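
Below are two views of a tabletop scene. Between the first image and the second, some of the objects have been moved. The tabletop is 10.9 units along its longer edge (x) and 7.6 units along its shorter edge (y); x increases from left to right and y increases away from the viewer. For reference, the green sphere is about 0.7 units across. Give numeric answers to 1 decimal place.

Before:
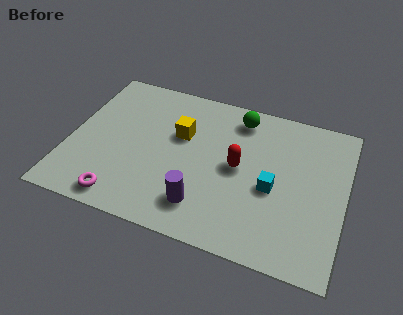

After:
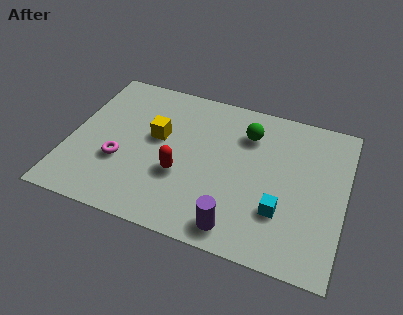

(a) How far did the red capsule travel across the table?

2.5

The red capsule was near (6.7, 3.9) before and (4.5, 2.8) after, so it travelled √(2.2² + 1.1²) ≈ 2.5 units.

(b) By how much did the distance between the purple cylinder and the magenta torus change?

+1.9

The distance was about 3.2 in the first image and 5.1 in the second, so they moved 1.9 units further apart.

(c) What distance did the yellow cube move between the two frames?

1.0

From (4.3, 4.8) to (3.4, 4.4), the yellow cube covered √(0.9² + 0.4²) ≈ 1.0 units.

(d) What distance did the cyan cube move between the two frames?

1.1

From (8.1, 3.3) to (8.5, 2.3), the cyan cube covered √(0.4² + 1.0²) ≈ 1.1 units.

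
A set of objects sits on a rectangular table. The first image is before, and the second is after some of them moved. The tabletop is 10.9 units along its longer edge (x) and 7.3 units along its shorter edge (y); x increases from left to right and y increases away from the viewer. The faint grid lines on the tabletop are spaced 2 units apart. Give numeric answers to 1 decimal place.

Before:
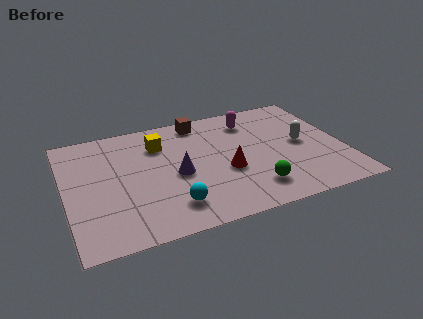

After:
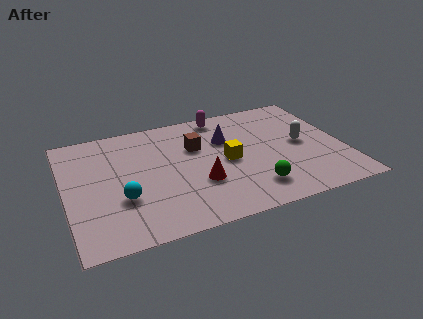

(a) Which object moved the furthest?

the yellow cube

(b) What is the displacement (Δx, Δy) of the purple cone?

(2.1, 1.6)

The purple cone started near (4.3, 3.3) and ended near (6.4, 4.9).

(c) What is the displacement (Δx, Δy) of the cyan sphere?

(-1.8, 1.0)

The cyan sphere was at about (3.9, 1.5) and moved to about (2.1, 2.5).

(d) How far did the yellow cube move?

3.1

From (3.8, 5.4) to (6.3, 3.5), the yellow cube covered √(2.5² + 1.9²) ≈ 3.1 units.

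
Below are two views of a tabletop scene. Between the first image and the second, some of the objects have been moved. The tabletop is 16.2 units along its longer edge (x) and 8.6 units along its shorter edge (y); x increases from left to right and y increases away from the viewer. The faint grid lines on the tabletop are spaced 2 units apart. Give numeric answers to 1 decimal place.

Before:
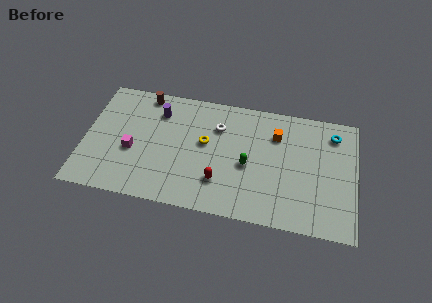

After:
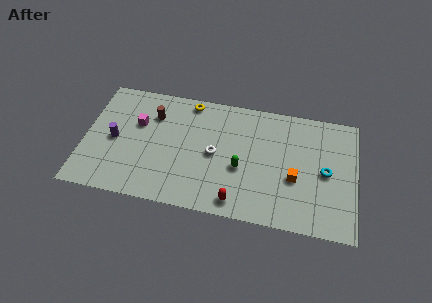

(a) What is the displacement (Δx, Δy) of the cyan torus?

(-0.4, -2.8)

The cyan torus was at about (14.8, 7.0) and moved to about (14.4, 4.2).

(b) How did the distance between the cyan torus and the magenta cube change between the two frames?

-1.0

Before: roughly 12.4 units apart; after: 11.4. That's 1.0 units closer together.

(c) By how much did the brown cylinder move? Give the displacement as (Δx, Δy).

(0.6, -1.4)

The brown cylinder started near (3.4, 7.7) and ended near (4.0, 6.3).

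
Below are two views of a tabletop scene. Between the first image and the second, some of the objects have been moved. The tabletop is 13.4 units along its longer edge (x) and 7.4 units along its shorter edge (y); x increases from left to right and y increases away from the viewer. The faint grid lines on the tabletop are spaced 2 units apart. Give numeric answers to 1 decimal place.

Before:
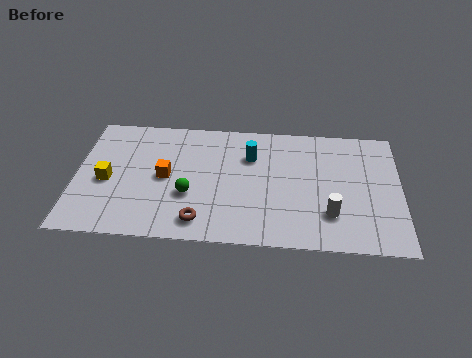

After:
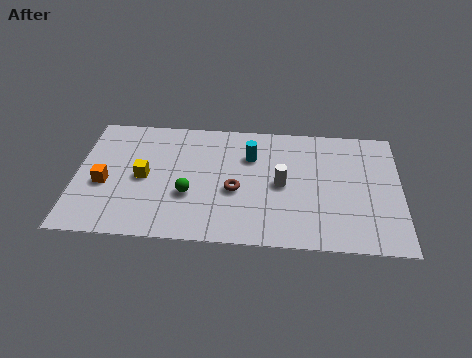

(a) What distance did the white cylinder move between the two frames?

2.6

The white cylinder was near (10.5, 2.0) before and (8.5, 3.6) after, so it travelled √(2.0² + 1.6²) ≈ 2.6 units.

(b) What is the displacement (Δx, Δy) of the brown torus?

(1.4, 1.9)

The brown torus started near (5.2, 1.2) and ended near (6.6, 3.1).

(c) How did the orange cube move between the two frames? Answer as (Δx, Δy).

(-2.5, -0.6)

The orange cube was at about (3.7, 3.7) and moved to about (1.2, 3.1).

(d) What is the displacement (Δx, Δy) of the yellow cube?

(1.5, 0.3)

The yellow cube was at about (1.3, 3.3) and moved to about (2.8, 3.6).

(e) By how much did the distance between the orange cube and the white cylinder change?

+0.3

They were about 7.0 units apart before and 7.3 after — 0.3 units further apart.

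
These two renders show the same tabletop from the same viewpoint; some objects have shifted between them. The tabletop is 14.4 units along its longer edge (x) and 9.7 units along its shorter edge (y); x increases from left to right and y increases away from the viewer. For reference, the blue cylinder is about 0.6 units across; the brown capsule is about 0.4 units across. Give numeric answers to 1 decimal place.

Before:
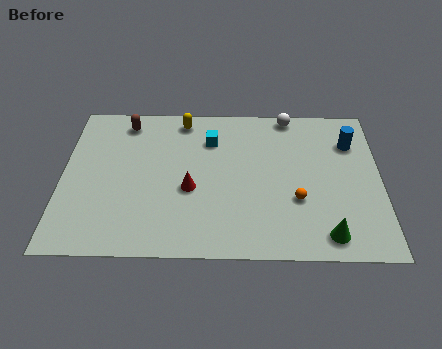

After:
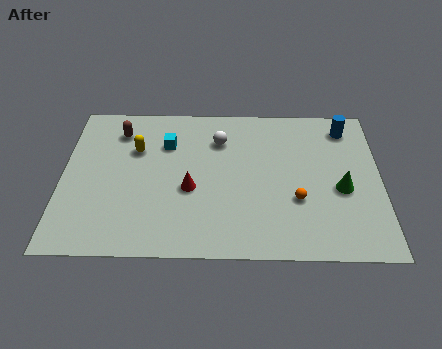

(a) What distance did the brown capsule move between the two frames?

0.7

The brown capsule was near (2.8, 8.3) before and (2.5, 7.7) after, so it travelled √(0.3² + 0.6²) ≈ 0.7 units.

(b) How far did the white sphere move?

3.6

The white sphere moved from about (10.3, 8.9) to (7.1, 7.2), a distance of √(3.2² + 1.7²) ≈ 3.6.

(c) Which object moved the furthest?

the white sphere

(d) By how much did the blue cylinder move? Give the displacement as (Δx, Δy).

(-0.2, 1.0)

The blue cylinder was at about (13.1, 7.1) and moved to about (12.9, 8.1).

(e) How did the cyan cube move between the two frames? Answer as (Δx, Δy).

(-2.0, -0.3)

The cyan cube started near (6.7, 7.2) and ended near (4.7, 6.9).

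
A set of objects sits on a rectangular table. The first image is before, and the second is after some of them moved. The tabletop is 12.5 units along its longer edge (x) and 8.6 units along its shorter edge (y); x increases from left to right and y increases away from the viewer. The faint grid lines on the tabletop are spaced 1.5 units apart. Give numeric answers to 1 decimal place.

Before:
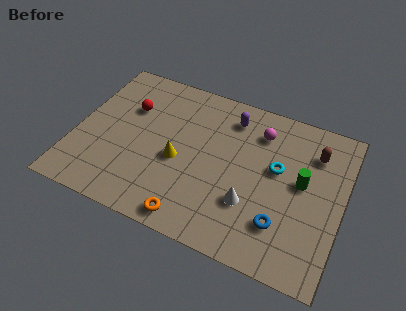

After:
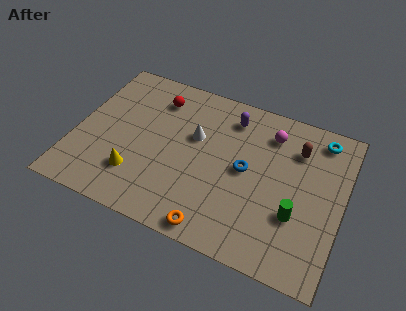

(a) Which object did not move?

the purple capsule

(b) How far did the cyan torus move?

3.0

From (9.4, 5.0) to (11.2, 7.4), the cyan torus covered √(1.8² + 2.4²) ≈ 3.0 units.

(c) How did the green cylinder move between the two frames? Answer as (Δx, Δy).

(-0.1, -1.8)

The green cylinder was at about (10.6, 4.7) and moved to about (10.5, 2.9).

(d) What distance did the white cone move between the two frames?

3.9

The white cone moved from about (8.4, 2.7) to (5.5, 5.3), a distance of √(2.9² + 2.6²) ≈ 3.9.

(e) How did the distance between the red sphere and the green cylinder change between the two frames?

-0.4

The distance was about 8.4 in the first image and 8.0 in the second, so they moved 0.4 units closer together.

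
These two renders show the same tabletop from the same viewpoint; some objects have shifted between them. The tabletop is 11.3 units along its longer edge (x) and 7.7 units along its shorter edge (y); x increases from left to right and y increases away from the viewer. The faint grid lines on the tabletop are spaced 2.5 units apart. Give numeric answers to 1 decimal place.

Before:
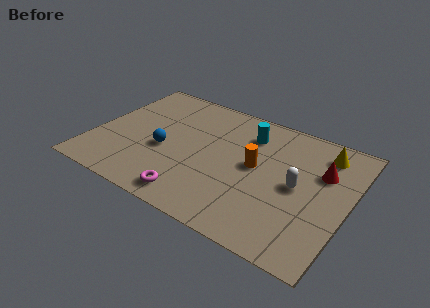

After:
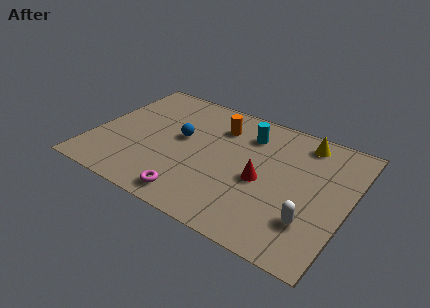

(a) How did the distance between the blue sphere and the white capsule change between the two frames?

+0.6

They were about 5.9 units apart before and 6.5 after — 0.6 units further apart.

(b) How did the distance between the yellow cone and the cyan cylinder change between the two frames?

-0.8

Before: roughly 3.3 units apart; after: 2.5. That's 0.8 units closer together.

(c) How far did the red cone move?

2.9

The red cone was near (10.0, 5.1) before and (7.6, 3.4) after, so it travelled √(2.4² + 1.7²) ≈ 2.9 units.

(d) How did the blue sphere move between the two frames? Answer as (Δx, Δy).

(0.6, 1.1)

From the two frames, the blue sphere sits at roughly (3.2, 3.2) before and (3.8, 4.3) after.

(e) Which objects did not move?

the cyan cylinder and the magenta torus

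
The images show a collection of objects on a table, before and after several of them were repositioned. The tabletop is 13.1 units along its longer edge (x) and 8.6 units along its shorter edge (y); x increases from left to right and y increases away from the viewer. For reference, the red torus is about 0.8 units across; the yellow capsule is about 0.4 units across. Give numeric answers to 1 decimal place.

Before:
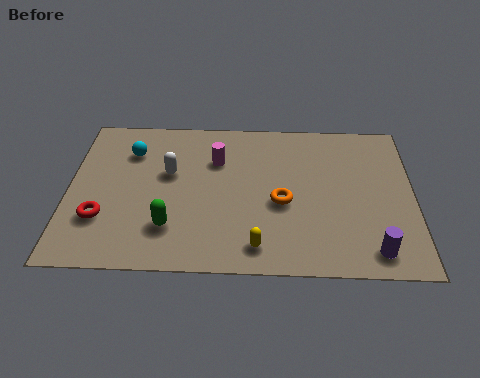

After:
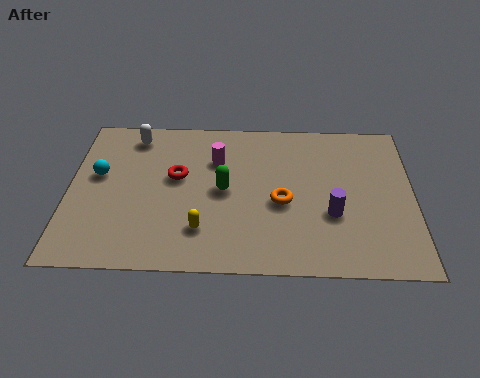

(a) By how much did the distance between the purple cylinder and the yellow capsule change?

+0.7

Before: roughly 4.3 units apart; after: 5.0. That's 0.7 units further apart.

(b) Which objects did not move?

the magenta cylinder and the orange torus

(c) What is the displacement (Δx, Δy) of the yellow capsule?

(-2.1, 0.8)

The yellow capsule started near (7.2, 1.3) and ended near (5.1, 2.1).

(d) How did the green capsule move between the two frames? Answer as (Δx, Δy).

(2.0, 2.1)

The green capsule started near (3.9, 2.2) and ended near (5.9, 4.3).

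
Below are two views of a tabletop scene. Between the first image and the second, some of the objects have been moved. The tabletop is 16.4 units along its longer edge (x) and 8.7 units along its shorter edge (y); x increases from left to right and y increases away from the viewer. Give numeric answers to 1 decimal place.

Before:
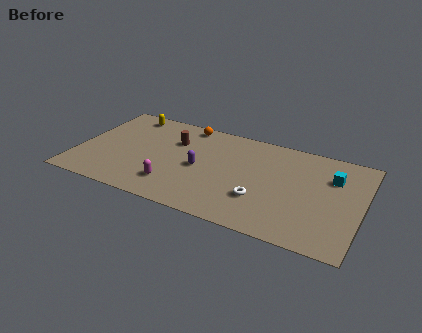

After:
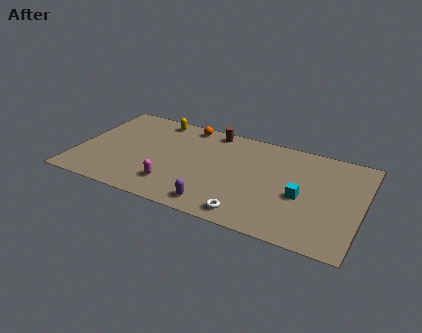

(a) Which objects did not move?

the magenta capsule and the orange sphere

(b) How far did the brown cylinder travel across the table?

2.7

The brown cylinder moved from about (5.4, 6.0) to (7.4, 7.8), a distance of √(2.0² + 1.8²) ≈ 2.7.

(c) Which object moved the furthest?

the purple capsule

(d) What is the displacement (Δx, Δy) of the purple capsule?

(1.3, -2.9)

From the two frames, the purple capsule sits at roughly (7.1, 4.1) before and (8.4, 1.2) after.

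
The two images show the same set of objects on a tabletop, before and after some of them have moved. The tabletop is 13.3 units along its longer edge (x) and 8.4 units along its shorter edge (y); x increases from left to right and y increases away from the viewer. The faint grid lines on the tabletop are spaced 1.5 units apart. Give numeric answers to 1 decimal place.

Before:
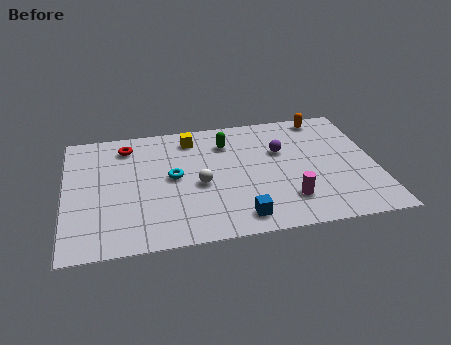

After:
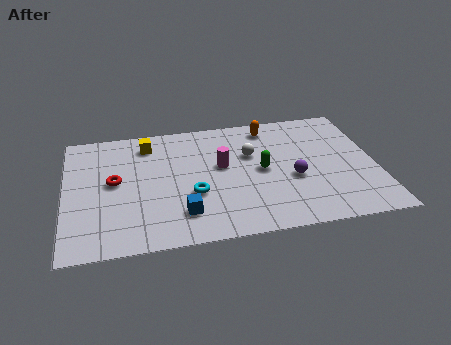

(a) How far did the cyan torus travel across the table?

1.5

The cyan torus moved from about (4.6, 4.4) to (5.4, 3.1), a distance of √(0.8² + 1.3²) ≈ 1.5.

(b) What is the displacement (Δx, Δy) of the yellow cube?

(-1.9, -0.1)

From the two frames, the yellow cube sits at roughly (5.5, 7.0) before and (3.6, 6.9) after.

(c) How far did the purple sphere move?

2.0

From (9.3, 5.4) to (9.7, 3.4), the purple sphere covered √(0.4² + 2.0²) ≈ 2.0 units.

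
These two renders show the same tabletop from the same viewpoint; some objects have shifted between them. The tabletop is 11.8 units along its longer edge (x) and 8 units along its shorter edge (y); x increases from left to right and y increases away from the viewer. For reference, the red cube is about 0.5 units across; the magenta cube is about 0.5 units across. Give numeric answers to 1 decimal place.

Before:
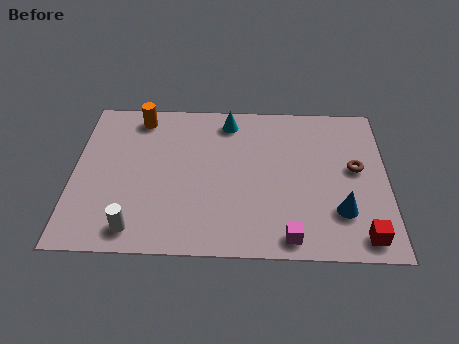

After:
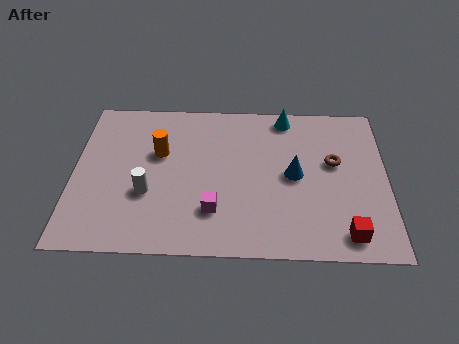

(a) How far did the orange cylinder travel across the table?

2.1

The orange cylinder was near (2.4, 6.9) before and (3.2, 5.0) after, so it travelled √(0.8² + 1.9²) ≈ 2.1 units.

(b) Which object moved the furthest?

the magenta cube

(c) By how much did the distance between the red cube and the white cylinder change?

-0.8

They were about 8.4 units apart before and 7.6 after — 0.8 units closer together.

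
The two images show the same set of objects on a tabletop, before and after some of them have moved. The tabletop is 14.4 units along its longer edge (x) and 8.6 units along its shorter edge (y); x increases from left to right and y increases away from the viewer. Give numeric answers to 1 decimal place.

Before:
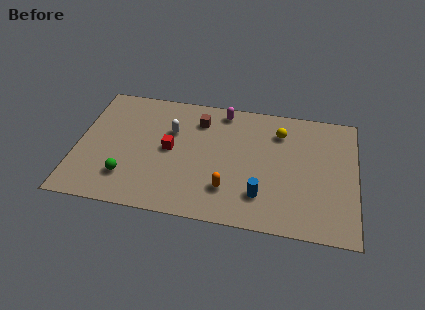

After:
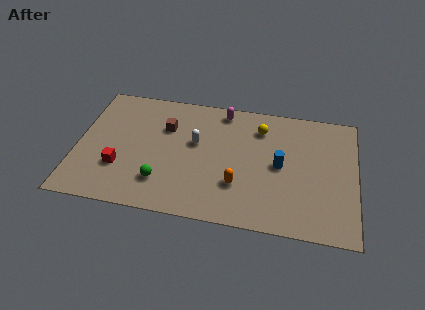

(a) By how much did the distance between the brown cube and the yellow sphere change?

+0.8

The distance was about 4.2 in the first image and 5.0 in the second, so they moved 0.8 units further apart.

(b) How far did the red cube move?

3.0

The red cube moved from about (4.8, 4.4) to (2.3, 2.7), a distance of √(2.5² + 1.7²) ≈ 3.0.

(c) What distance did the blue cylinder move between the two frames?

2.4

The blue cylinder was near (9.6, 2.1) before and (10.5, 4.3) after, so it travelled √(0.9² + 2.2²) ≈ 2.4 units.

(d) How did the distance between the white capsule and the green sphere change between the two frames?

-0.8

Before: roughly 4.2 units apart; after: 3.4. That's 0.8 units closer together.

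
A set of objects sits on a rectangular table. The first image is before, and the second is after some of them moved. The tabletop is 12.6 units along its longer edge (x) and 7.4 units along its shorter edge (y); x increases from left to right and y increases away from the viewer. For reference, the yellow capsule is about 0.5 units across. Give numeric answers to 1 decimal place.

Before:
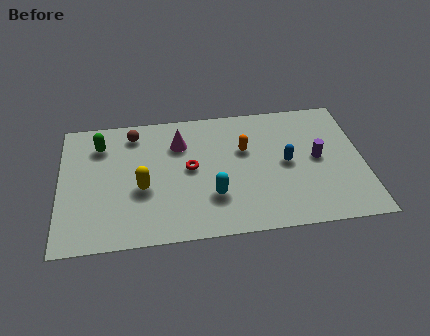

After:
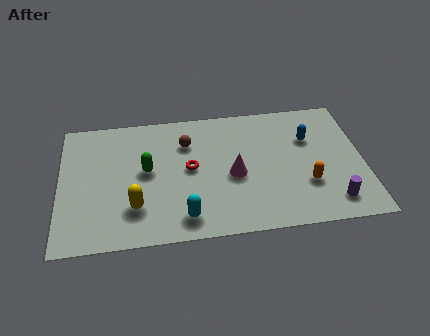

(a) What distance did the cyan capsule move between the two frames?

1.6

The cyan capsule moved from about (6.3, 2.2) to (5.1, 1.2), a distance of √(1.2² + 1.0²) ≈ 1.6.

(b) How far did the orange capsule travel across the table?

3.4

The orange capsule was near (7.7, 4.7) before and (10.2, 2.4) after, so it travelled √(2.5² + 2.3²) ≈ 3.4 units.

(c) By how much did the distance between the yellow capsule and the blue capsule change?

+1.9

Before: roughly 6.0 units apart; after: 7.9. That's 1.9 units further apart.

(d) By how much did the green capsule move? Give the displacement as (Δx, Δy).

(1.9, -1.7)

The green capsule started near (1.7, 5.7) and ended near (3.6, 4.0).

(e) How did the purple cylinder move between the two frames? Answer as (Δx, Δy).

(0.5, -2.5)

The purple cylinder was at about (10.7, 3.8) and moved to about (11.2, 1.3).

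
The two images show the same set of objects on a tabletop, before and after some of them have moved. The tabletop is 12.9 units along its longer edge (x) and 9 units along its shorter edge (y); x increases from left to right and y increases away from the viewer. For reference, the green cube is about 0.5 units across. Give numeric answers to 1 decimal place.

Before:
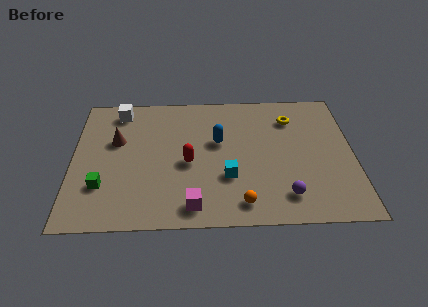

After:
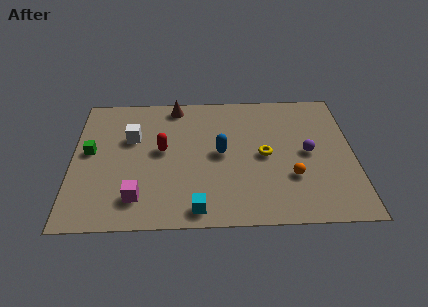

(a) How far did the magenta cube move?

2.6

The magenta cube moved from about (5.5, 1.2) to (3.0, 1.8), a distance of √(2.5² + 0.6²) ≈ 2.6.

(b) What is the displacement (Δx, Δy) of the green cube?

(-0.6, 2.3)

The green cube started near (1.4, 2.6) and ended near (0.8, 4.9).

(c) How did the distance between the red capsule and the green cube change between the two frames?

-0.8

The distance was about 4.1 in the first image and 3.3 in the second, so they moved 0.8 units closer together.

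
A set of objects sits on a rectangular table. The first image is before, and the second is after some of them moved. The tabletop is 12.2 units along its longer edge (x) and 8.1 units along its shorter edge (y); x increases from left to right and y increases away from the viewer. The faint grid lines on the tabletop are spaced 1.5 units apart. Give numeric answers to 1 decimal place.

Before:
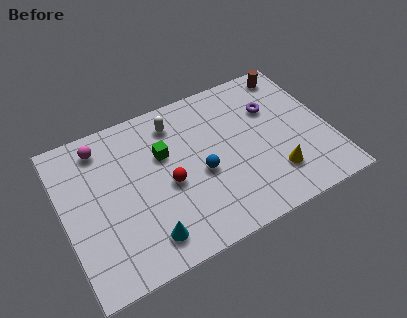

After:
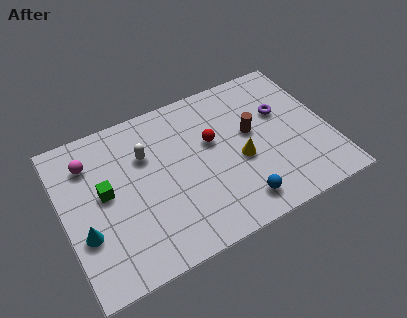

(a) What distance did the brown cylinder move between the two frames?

3.4

The brown cylinder moved from about (11.0, 7.1) to (8.7, 4.6), a distance of √(2.3² + 2.5²) ≈ 3.4.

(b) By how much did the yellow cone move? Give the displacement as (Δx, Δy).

(-1.4, 1.4)

The yellow cone was at about (9.4, 2.0) and moved to about (8.0, 3.4).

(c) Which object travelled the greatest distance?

the brown cylinder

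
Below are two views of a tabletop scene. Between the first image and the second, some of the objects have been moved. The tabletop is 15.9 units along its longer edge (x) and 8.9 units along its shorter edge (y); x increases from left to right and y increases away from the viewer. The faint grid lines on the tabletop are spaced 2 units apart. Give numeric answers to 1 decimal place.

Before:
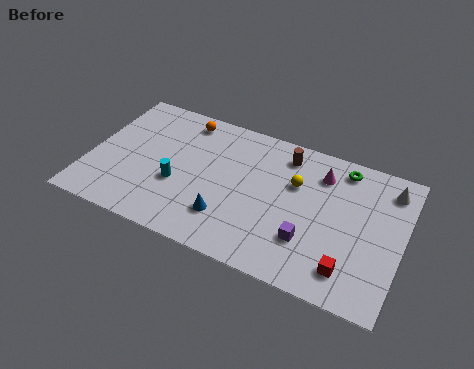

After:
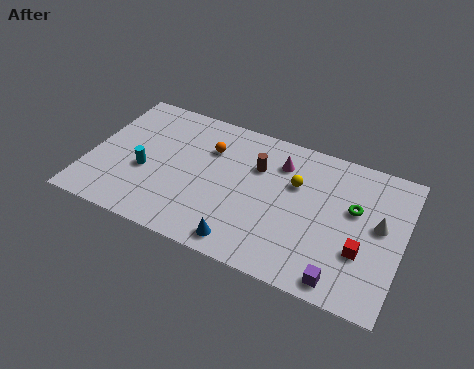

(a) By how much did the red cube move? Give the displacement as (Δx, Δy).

(0.5, 1.3)

The red cube started near (13.5, 1.7) and ended near (14.0, 3.0).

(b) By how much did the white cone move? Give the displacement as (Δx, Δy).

(-0.3, -2.4)

The white cone was at about (15.0, 7.3) and moved to about (14.7, 4.9).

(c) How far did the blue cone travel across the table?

1.6

The blue cone moved from about (7.3, 2.3) to (8.3, 1.1), a distance of √(1.0² + 1.2²) ≈ 1.6.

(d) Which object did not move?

the yellow sphere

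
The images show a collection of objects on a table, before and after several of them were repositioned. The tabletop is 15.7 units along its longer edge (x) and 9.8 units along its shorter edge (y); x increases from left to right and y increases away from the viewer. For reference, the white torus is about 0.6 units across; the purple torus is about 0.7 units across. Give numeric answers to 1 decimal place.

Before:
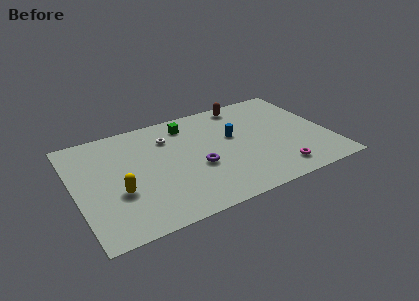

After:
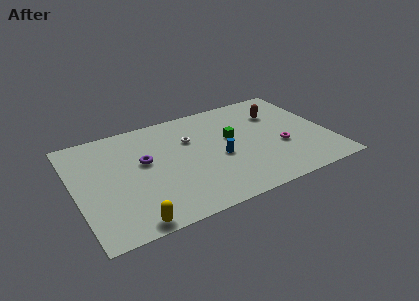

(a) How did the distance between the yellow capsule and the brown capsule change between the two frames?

+1.9

Before: roughly 9.9 units apart; after: 11.8. That's 1.9 units further apart.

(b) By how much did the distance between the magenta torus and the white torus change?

-2.3

Before: roughly 8.3 units apart; after: 6.0. That's 2.3 units closer together.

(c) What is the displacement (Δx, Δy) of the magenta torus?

(0.5, 2.1)

The magenta torus was at about (12.1, 1.6) and moved to about (12.6, 3.7).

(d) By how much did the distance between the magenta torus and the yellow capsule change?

+0.3

The distance was about 9.8 in the first image and 10.1 in the second, so they moved 0.3 units further apart.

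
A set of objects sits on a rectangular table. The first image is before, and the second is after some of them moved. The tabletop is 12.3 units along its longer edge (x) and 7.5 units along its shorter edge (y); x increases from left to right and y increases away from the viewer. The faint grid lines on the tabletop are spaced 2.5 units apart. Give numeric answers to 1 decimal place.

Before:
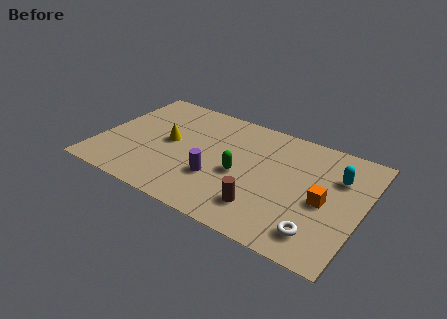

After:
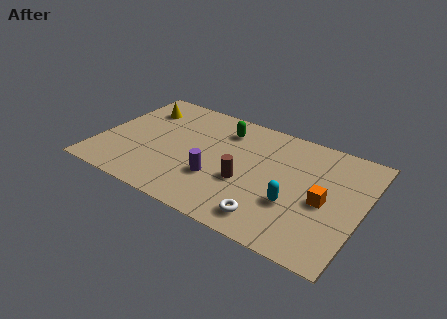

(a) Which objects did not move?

the purple cylinder and the orange cube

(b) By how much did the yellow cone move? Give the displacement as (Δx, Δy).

(-1.7, 1.8)

The yellow cone was at about (3.2, 3.9) and moved to about (1.5, 5.7).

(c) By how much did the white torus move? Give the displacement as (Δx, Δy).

(-2.2, -0.2)

From the two frames, the white torus sits at roughly (10.6, 1.4) before and (8.4, 1.2) after.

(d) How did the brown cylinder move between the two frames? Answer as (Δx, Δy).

(-1.0, 1.2)

From the two frames, the brown cylinder sits at roughly (8.0, 1.7) before and (7.0, 2.9) after.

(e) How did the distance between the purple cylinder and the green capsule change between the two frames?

+2.1

Before: roughly 1.3 units apart; after: 3.4. That's 2.1 units further apart.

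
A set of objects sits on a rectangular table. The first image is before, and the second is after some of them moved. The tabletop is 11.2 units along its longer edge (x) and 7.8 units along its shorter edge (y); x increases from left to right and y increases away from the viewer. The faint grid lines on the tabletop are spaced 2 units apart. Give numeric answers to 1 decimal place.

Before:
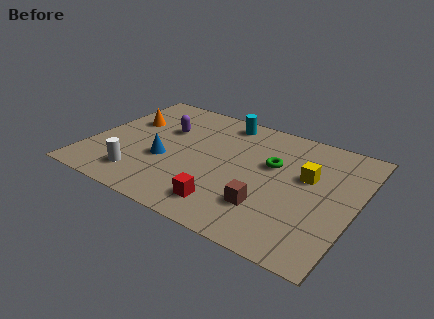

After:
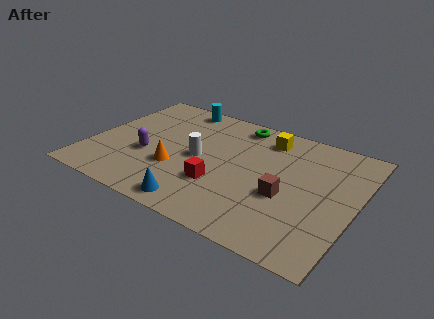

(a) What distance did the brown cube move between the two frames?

1.2

From (7.8, 2.1) to (8.4, 3.1), the brown cube covered √(0.6² + 1.0²) ≈ 1.2 units.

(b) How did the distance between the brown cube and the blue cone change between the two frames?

-0.6

Before: roughly 4.6 units apart; after: 4.0. That's 0.6 units closer together.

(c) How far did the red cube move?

1.2

The red cube moved from about (6.2, 1.4) to (5.7, 2.5), a distance of √(0.5² + 1.1²) ≈ 1.2.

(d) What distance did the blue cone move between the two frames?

2.8

From (3.3, 3.0) to (5.1, 0.9), the blue cone covered √(1.8² + 2.1²) ≈ 2.8 units.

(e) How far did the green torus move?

2.7

The green torus was near (7.6, 4.8) before and (5.8, 6.8) after, so it travelled √(1.8² + 2.0²) ≈ 2.7 units.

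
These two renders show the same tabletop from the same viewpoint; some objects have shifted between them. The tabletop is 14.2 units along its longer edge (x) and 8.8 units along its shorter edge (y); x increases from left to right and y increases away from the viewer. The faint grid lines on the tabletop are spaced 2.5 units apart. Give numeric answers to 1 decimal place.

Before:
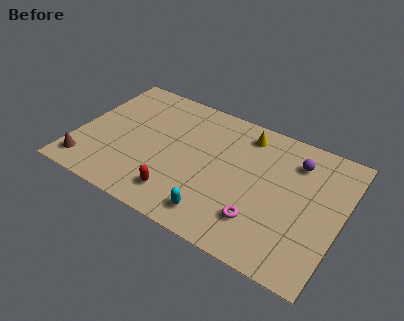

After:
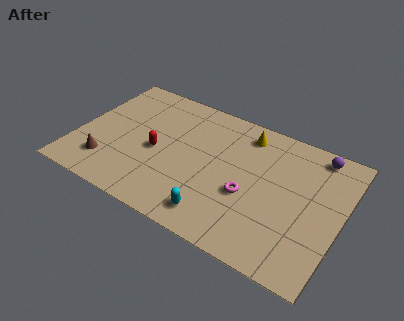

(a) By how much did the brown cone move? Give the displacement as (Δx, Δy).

(1.0, 0.6)

From the two frames, the brown cone sits at roughly (0.9, 1.4) before and (1.9, 2.0) after.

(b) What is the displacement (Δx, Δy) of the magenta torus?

(-0.8, 1.3)

From the two frames, the magenta torus sits at roughly (10.2, 2.2) before and (9.4, 3.5) after.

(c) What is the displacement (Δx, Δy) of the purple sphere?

(1.0, 1.0)

The purple sphere was at about (11.5, 6.8) and moved to about (12.5, 7.8).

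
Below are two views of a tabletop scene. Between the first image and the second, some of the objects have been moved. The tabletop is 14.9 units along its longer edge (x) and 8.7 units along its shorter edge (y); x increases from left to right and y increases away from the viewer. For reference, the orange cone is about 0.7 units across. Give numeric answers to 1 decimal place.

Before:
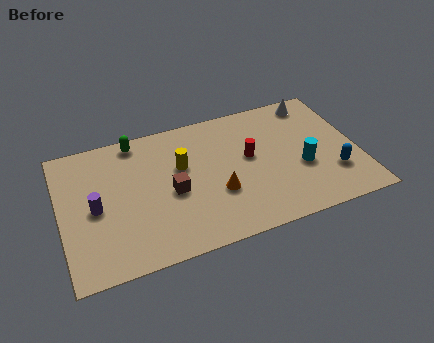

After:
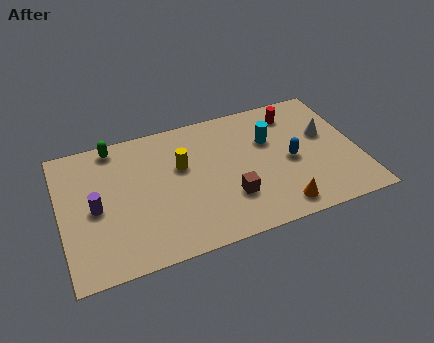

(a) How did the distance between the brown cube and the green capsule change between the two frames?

+3.3

The distance was about 4.2 in the first image and 7.5 in the second, so they moved 3.3 units further apart.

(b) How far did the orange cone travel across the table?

3.5

From (7.7, 3.1) to (10.6, 1.2), the orange cone covered √(2.9² + 1.9²) ≈ 3.5 units.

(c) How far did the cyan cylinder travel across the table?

2.7

The cyan cylinder moved from about (12.0, 3.4) to (10.6, 5.7), a distance of √(1.4² + 2.3²) ≈ 2.7.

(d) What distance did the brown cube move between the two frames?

3.1

The brown cube moved from about (5.5, 3.9) to (8.3, 2.6), a distance of √(2.8² + 1.3²) ≈ 3.1.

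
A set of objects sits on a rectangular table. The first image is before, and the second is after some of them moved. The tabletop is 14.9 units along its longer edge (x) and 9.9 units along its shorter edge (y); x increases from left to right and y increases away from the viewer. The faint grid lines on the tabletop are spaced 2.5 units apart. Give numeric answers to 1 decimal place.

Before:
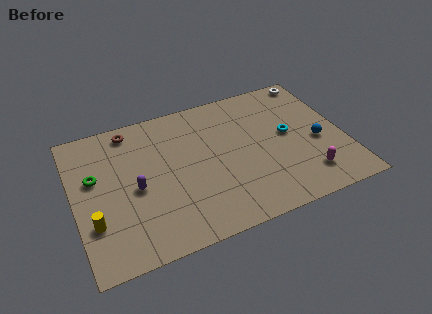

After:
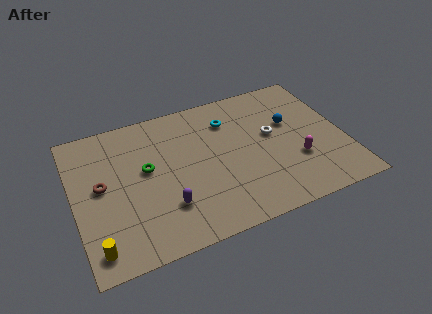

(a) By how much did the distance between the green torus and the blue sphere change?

-4.2

The distance was about 12.3 in the first image and 8.1 in the second, so they moved 4.2 units closer together.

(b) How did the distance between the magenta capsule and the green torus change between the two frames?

-3.6

They were about 12.0 units apart before and 8.4 after — 3.6 units closer together.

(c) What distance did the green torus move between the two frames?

2.8

The green torus moved from about (1.2, 6.0) to (4.0, 5.6), a distance of √(2.8² + 0.4²) ≈ 2.8.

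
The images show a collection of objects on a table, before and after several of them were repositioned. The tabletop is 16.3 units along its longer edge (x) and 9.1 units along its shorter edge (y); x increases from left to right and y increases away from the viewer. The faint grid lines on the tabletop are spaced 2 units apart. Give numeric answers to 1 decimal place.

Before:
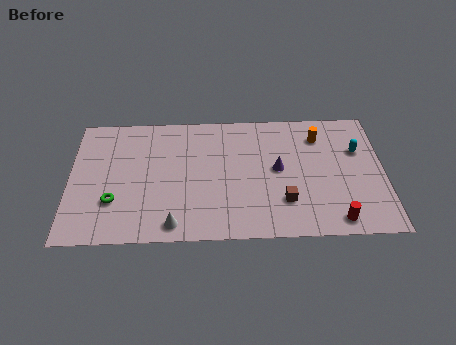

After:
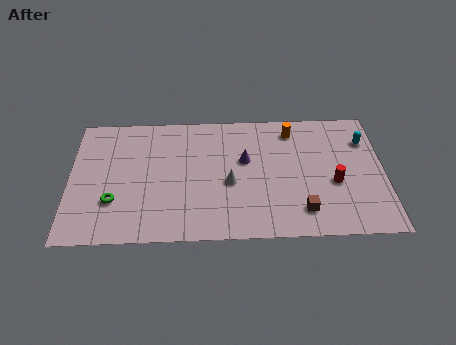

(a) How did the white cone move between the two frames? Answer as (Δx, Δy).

(2.9, 2.8)

From the two frames, the white cone sits at roughly (5.4, 1.1) before and (8.3, 3.9) after.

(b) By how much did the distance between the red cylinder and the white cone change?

-2.9

The distance was about 8.3 in the first image and 5.4 in the second, so they moved 2.9 units closer together.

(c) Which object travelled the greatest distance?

the white cone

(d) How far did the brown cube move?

1.1

The brown cube moved from about (11.1, 2.5) to (12.0, 1.8), a distance of √(0.9² + 0.7²) ≈ 1.1.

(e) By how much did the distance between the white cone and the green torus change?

+2.6

They were about 3.5 units apart before and 6.1 after — 2.6 units further apart.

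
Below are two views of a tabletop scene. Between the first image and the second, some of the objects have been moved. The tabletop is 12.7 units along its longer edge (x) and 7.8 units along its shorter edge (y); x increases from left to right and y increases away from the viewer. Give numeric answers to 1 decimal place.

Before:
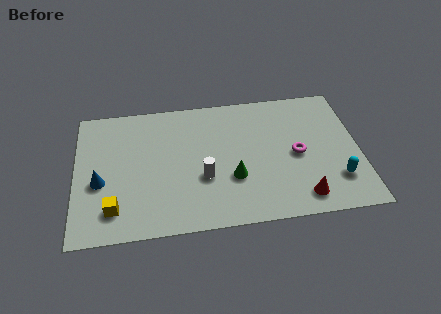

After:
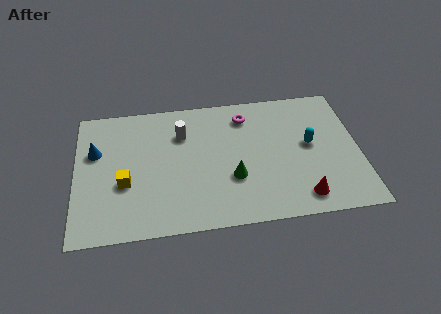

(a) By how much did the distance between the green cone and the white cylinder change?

+2.3

The distance was about 1.3 in the first image and 3.6 in the second, so they moved 2.3 units further apart.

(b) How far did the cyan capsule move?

2.5

The cyan capsule was near (11.6, 2.0) before and (10.5, 4.2) after, so it travelled √(1.1² + 2.2²) ≈ 2.5 units.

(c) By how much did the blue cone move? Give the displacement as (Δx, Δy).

(-0.2, 1.8)

The blue cone started near (1.1, 3.2) and ended near (0.9, 5.0).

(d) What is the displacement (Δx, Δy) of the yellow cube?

(0.5, 1.4)

From the two frames, the yellow cube sits at roughly (1.7, 1.6) before and (2.2, 3.0) after.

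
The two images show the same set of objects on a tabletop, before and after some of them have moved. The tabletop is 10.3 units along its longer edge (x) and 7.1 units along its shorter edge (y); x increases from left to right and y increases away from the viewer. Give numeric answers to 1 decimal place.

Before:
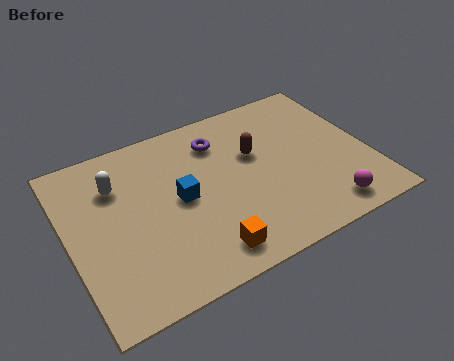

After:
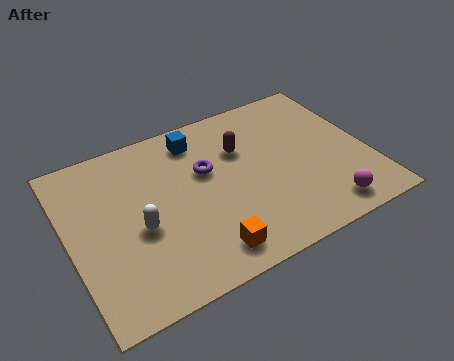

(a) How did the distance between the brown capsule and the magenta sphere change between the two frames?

+0.5

The distance was about 3.9 in the first image and 4.4 in the second, so they moved 0.5 units further apart.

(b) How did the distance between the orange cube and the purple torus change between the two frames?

-1.2

Before: roughly 4.5 units apart; after: 3.3. That's 1.2 units closer together.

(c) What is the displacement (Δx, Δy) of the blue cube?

(0.9, 2.3)

From the two frames, the blue cube sits at roughly (3.8, 3.6) before and (4.7, 5.9) after.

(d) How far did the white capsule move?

2.2

From (1.8, 5.1) to (2.3, 3.0), the white capsule covered √(0.5² + 2.1²) ≈ 2.2 units.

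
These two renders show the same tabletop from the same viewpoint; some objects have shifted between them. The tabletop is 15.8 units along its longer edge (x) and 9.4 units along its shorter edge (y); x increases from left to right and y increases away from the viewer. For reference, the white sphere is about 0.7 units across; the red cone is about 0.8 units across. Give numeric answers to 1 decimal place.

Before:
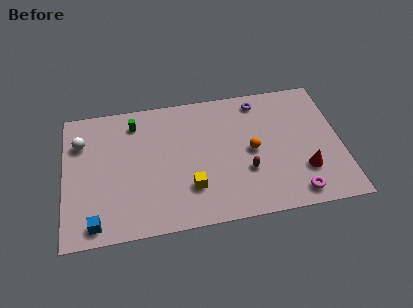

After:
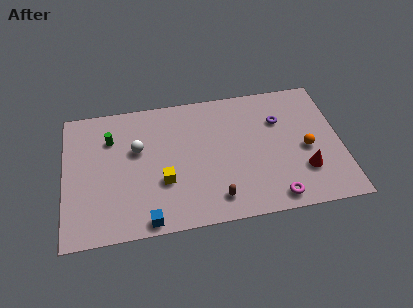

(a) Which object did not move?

the red cone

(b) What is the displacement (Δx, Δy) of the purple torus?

(1.1, -1.6)

The purple torus started near (11.3, 8.1) and ended near (12.4, 6.5).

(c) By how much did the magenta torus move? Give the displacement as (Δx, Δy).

(-1.2, -0.1)

The magenta torus was at about (13.0, 1.2) and moved to about (11.8, 1.1).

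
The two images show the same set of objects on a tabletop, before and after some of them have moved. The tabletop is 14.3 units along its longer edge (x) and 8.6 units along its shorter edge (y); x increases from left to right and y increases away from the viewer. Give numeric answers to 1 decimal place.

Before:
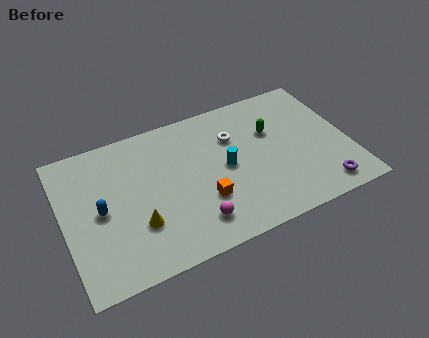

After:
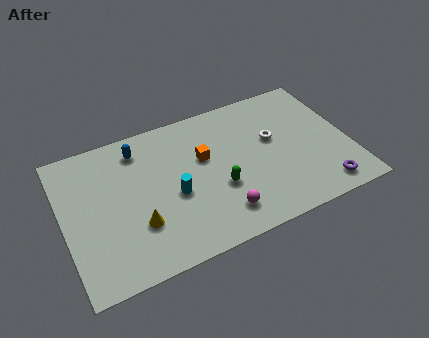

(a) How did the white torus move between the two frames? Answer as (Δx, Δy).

(1.9, -0.9)

The white torus started near (8.7, 6.0) and ended near (10.6, 5.1).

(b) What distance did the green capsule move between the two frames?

3.8

The green capsule was near (10.6, 5.6) before and (7.6, 3.2) after, so it travelled √(3.0² + 2.4²) ≈ 3.8 units.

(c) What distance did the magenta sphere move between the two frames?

1.3

From (6.2, 1.7) to (7.5, 1.7), the magenta sphere covered √(1.3² + 0.0²) ≈ 1.3 units.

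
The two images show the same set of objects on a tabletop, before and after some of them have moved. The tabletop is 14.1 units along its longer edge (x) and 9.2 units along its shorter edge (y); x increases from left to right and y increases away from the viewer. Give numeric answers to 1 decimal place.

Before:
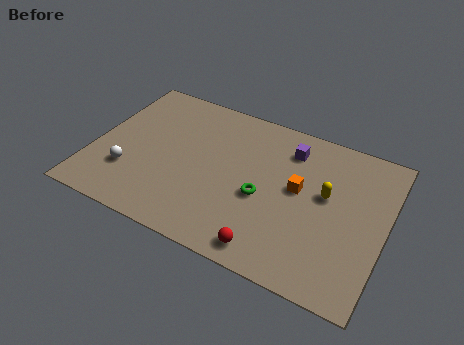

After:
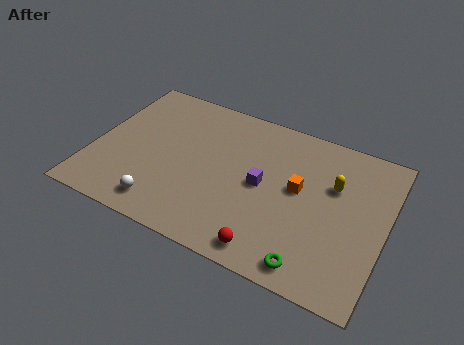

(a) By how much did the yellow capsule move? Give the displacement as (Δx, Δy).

(0.3, 0.7)

From the two frames, the yellow capsule sits at roughly (11.2, 5.3) before and (11.5, 6.0) after.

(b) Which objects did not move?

the red sphere and the orange cube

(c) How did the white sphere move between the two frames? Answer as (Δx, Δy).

(1.9, -1.3)

The white sphere was at about (1.9, 2.7) and moved to about (3.8, 1.4).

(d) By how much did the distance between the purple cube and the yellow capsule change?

+0.8

They were about 2.8 units apart before and 3.6 after — 0.8 units further apart.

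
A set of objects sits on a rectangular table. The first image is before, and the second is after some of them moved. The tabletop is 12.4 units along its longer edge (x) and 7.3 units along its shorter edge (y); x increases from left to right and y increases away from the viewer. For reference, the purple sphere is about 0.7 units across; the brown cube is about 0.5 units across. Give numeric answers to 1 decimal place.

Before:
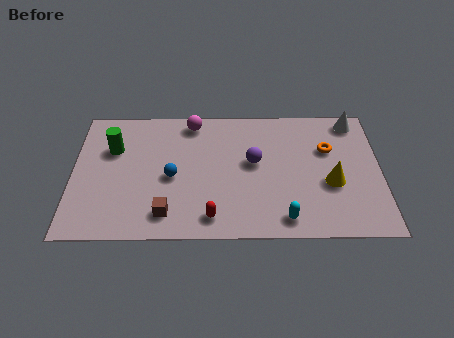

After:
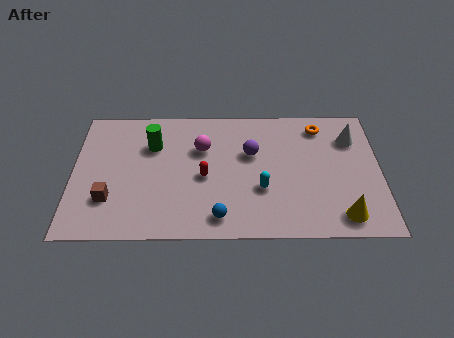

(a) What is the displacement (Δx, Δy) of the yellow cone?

(0.4, -1.8)

The yellow cone started near (10.4, 2.9) and ended near (10.8, 1.1).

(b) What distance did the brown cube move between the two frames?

2.4

The brown cube was near (3.8, 1.3) before and (1.5, 2.1) after, so it travelled √(2.3² + 0.8²) ≈ 2.4 units.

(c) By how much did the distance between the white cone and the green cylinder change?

-1.8

They were about 9.9 units apart before and 8.1 after — 1.8 units closer together.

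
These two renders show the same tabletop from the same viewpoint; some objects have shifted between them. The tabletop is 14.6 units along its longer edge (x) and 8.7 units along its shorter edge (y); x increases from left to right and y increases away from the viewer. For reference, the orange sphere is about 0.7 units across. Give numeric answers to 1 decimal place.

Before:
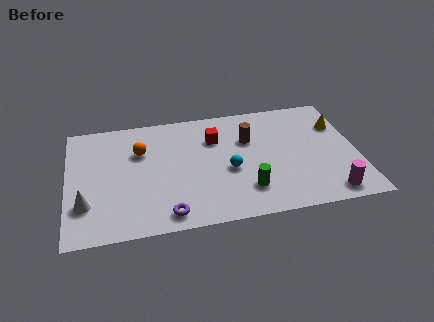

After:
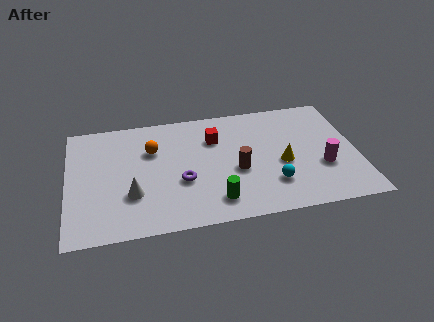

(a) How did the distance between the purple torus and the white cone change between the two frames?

-1.7

Before: roughly 4.2 units apart; after: 2.5. That's 1.7 units closer together.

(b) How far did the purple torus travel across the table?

2.3

The purple torus moved from about (4.9, 1.1) to (5.7, 3.3), a distance of √(0.8² + 2.2²) ≈ 2.3.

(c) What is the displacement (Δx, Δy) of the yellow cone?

(-3.0, -2.4)

The yellow cone started near (13.8, 6.1) and ended near (10.8, 3.7).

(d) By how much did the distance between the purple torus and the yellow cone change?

-5.1

The distance was about 10.2 in the first image and 5.1 in the second, so they moved 5.1 units closer together.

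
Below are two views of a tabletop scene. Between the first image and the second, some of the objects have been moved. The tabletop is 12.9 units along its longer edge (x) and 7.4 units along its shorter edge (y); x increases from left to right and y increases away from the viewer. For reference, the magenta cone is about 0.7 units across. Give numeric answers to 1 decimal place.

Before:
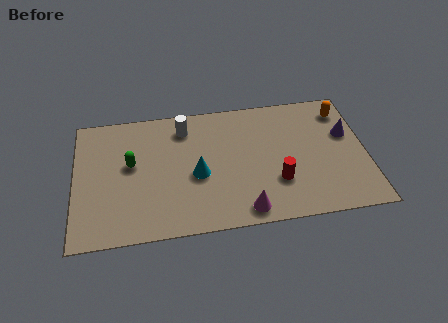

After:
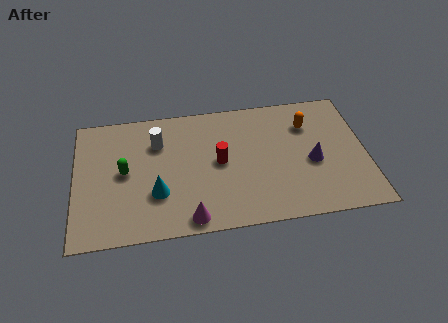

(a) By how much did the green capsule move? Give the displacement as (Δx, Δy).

(-0.3, -0.4)

The green capsule was at about (2.5, 4.2) and moved to about (2.2, 3.8).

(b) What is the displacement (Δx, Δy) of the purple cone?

(-1.6, -1.4)

The purple cone was at about (12.1, 4.6) and moved to about (10.5, 3.2).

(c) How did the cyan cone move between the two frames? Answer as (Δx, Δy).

(-1.8, -0.8)

The cyan cone was at about (5.4, 3.2) and moved to about (3.6, 2.4).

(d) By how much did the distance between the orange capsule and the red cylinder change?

-0.5

Before: roughly 4.8 units apart; after: 4.3. That's 0.5 units closer together.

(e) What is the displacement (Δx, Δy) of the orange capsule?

(-1.6, -0.6)

The orange capsule was at about (12.0, 6.0) and moved to about (10.4, 5.4).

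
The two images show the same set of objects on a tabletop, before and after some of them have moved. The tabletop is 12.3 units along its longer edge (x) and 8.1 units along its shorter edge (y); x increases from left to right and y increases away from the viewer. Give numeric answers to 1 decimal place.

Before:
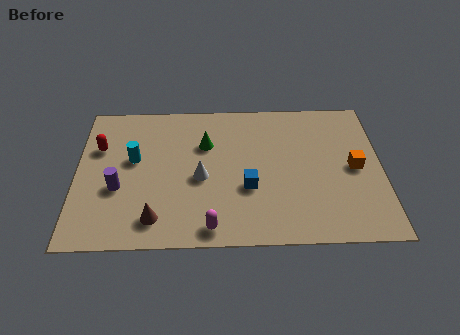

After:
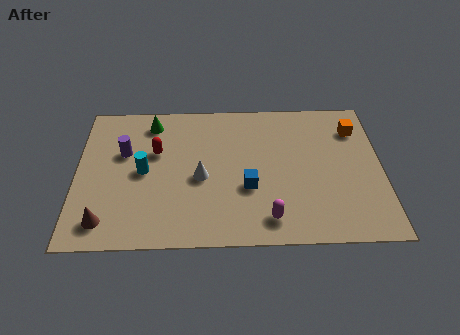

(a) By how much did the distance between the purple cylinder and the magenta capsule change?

+2.6

Before: roughly 4.3 units apart; after: 6.9. That's 2.6 units further apart.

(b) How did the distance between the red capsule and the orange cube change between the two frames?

-2.2

They were about 10.4 units apart before and 8.2 after — 2.2 units closer together.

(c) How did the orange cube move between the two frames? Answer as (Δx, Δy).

(0.1, 2.2)

The orange cube started near (11.2, 4.0) and ended near (11.3, 6.2).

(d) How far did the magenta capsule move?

2.3

The magenta capsule was near (5.4, 0.9) before and (7.7, 1.3) after, so it travelled √(2.3² + 0.4²) ≈ 2.3 units.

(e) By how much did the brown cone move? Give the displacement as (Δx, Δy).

(-2.0, -0.1)

The brown cone was at about (3.2, 1.4) and moved to about (1.2, 1.3).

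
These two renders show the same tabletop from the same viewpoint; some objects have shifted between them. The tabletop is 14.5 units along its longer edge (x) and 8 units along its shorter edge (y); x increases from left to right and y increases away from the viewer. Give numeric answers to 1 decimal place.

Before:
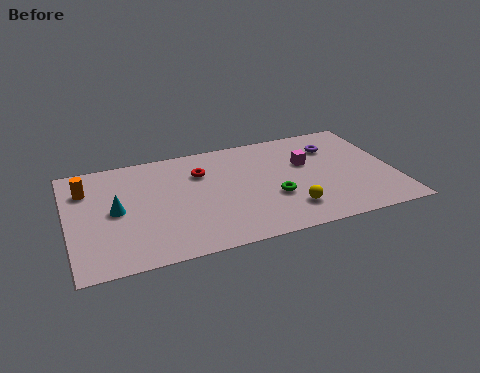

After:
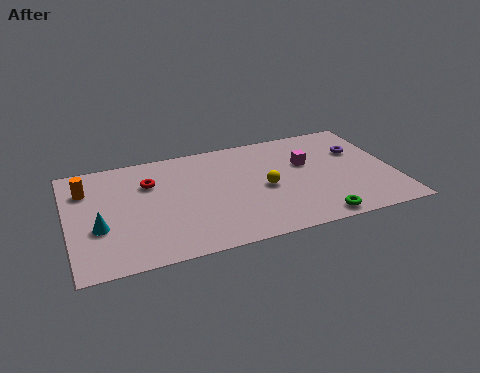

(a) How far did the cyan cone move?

1.3

From (2.1, 4.0) to (1.3, 3.0), the cyan cone covered √(0.8² + 1.0²) ≈ 1.3 units.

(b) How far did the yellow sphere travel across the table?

2.1

The yellow sphere moved from about (9.6, 1.8) to (8.7, 3.7), a distance of √(0.9² + 1.9²) ≈ 2.1.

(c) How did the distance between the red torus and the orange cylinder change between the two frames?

-2.3

Before: roughly 5.1 units apart; after: 2.8. That's 2.3 units closer together.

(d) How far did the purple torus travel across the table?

1.3

The purple torus was near (12.0, 5.9) before and (13.1, 5.3) after, so it travelled √(1.1² + 0.6²) ≈ 1.3 units.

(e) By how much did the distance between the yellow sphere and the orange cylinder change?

-1.5

They were about 9.6 units apart before and 8.1 after — 1.5 units closer together.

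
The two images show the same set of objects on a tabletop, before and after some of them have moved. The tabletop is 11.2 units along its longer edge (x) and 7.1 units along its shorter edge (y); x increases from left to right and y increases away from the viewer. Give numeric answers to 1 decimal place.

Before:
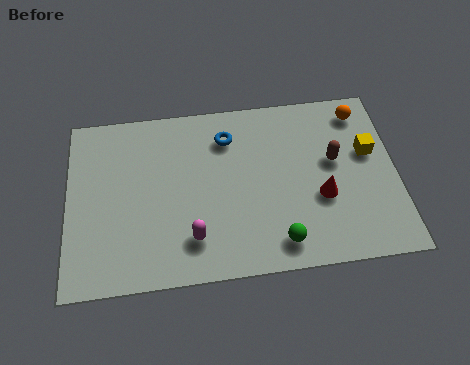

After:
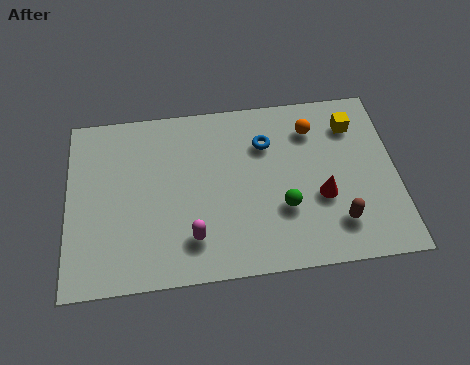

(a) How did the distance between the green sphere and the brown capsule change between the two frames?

-1.6

They were about 3.6 units apart before and 2.0 after — 1.6 units closer together.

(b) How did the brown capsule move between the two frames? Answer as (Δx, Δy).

(0.0, -2.5)

The brown capsule started near (9.1, 4.1) and ended near (9.1, 1.6).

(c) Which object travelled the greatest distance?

the brown capsule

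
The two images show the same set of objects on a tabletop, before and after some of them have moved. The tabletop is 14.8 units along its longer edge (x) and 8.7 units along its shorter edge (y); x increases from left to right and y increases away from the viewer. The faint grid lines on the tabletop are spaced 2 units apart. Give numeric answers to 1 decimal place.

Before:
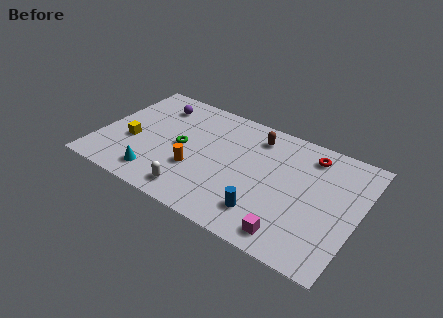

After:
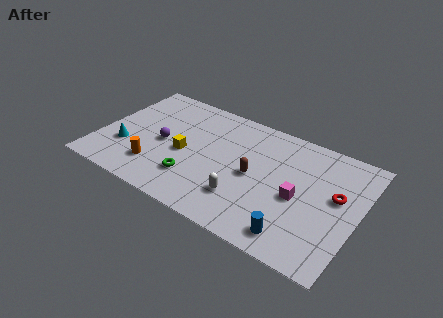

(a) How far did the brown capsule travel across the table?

2.9

The brown capsule moved from about (8.6, 7.1) to (8.9, 4.2), a distance of √(0.3² + 2.9²) ≈ 2.9.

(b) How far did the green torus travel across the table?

2.2

The green torus moved from about (4.7, 4.3) to (5.7, 2.3), a distance of √(1.0² + 2.0²) ≈ 2.2.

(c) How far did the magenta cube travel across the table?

2.7

The magenta cube moved from about (11.5, 1.2) to (11.5, 3.9), a distance of √(0.0² + 2.7²) ≈ 2.7.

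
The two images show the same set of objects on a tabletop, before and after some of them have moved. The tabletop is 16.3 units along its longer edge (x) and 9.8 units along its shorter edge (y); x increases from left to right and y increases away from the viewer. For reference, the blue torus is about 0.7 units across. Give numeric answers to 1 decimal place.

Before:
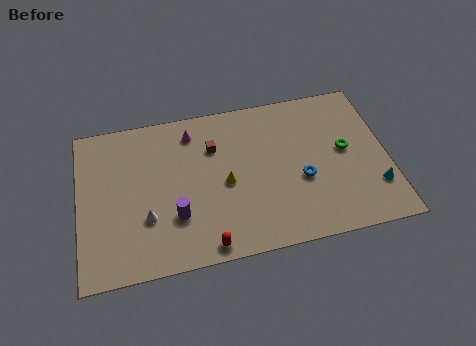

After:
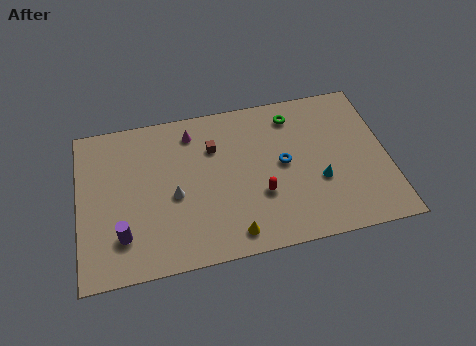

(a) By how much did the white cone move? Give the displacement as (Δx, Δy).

(1.5, 1.1)

The white cone started near (3.5, 3.2) and ended near (5.0, 4.3).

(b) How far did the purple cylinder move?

2.9

From (5.0, 3.0) to (2.2, 2.4), the purple cylinder covered √(2.8² + 0.6²) ≈ 2.9 units.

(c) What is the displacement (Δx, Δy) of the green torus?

(-2.6, 2.8)

The green torus was at about (14.1, 5.3) and moved to about (11.5, 8.1).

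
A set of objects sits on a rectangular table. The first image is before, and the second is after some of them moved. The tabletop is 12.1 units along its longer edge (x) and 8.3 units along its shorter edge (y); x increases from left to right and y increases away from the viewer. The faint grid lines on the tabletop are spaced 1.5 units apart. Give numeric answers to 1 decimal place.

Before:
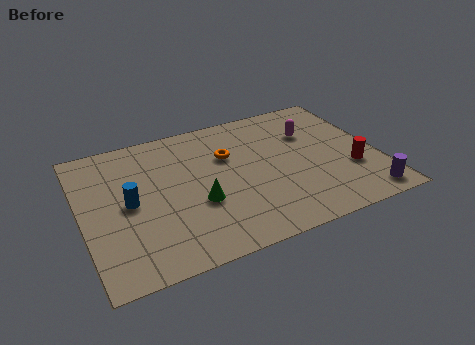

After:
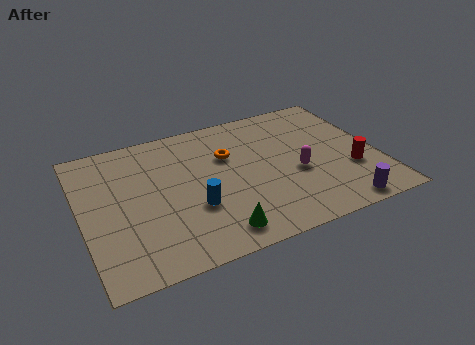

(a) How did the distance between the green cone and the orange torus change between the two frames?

+1.6

Before: roughly 2.8 units apart; after: 4.4. That's 1.6 units further apart.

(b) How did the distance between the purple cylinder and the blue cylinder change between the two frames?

-3.7

Before: roughly 9.8 units apart; after: 6.1. That's 3.7 units closer together.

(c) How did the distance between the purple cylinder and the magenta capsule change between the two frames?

-2.0

Before: roughly 5.0 units apart; after: 3.0. That's 2.0 units closer together.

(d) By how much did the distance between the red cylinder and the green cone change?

-0.3

Before: roughly 6.3 units apart; after: 6.0. That's 0.3 units closer together.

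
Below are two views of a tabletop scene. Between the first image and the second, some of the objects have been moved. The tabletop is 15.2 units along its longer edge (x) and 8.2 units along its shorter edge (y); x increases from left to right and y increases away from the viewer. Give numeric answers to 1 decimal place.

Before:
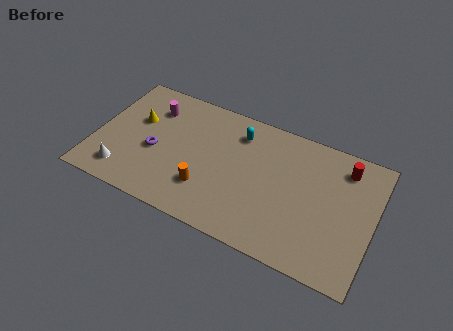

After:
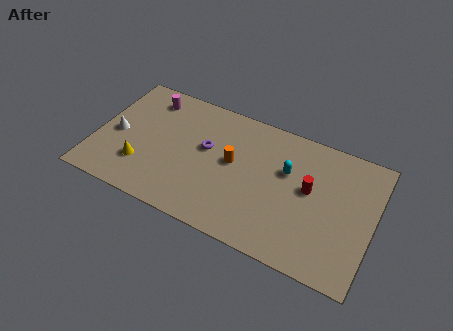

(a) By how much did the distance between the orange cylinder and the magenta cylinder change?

+0.3

They were about 5.2 units apart before and 5.5 after — 0.3 units further apart.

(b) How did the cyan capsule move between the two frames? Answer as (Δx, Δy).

(2.8, -1.3)

The cyan capsule started near (7.6, 6.5) and ended near (10.4, 5.2).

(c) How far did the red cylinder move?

2.7

The red cylinder was near (13.4, 6.7) before and (11.7, 4.6) after, so it travelled √(1.7² + 2.1²) ≈ 2.7 units.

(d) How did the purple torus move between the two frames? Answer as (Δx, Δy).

(2.7, 1.3)

From the two frames, the purple torus sits at roughly (3.3, 3.5) before and (6.0, 4.8) after.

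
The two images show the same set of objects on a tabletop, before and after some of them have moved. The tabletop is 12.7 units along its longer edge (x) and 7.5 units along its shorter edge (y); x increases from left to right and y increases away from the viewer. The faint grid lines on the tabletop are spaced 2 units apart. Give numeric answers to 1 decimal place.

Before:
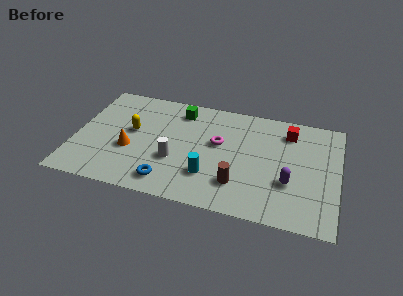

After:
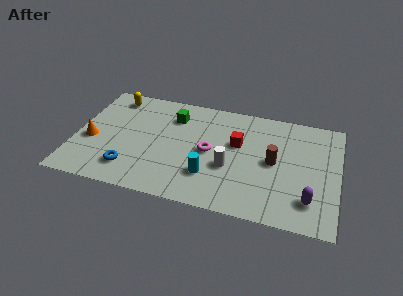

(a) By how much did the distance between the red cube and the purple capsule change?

+1.2

They were about 3.4 units apart before and 4.6 after — 1.2 units further apart.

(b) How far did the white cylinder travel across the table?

2.6

The white cylinder moved from about (4.9, 2.7) to (7.5, 2.9), a distance of √(2.6² + 0.2²) ≈ 2.6.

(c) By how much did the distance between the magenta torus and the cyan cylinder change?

-0.7

They were about 2.3 units apart before and 1.6 after — 0.7 units closer together.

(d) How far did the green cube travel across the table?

0.6

The green cube was near (4.9, 6.2) before and (4.6, 5.7) after, so it travelled √(0.3² + 0.5²) ≈ 0.6 units.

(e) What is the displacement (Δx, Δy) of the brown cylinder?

(1.6, 1.9)

The brown cylinder started near (8.0, 1.9) and ended near (9.6, 3.8).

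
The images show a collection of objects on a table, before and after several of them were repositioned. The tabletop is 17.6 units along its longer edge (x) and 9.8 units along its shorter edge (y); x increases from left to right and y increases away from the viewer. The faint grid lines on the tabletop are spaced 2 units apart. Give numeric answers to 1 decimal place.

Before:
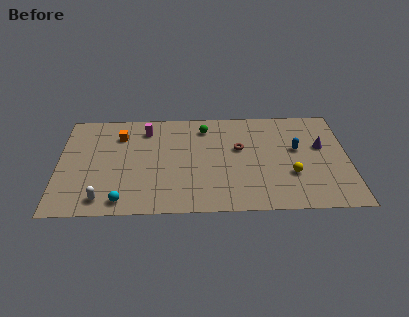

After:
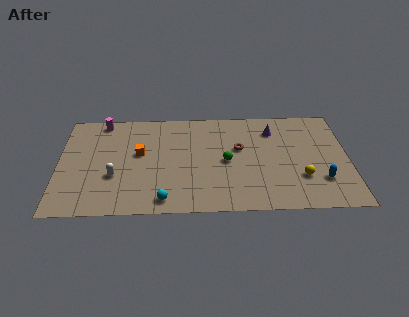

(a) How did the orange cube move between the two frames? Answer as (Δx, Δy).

(1.2, -1.8)

From the two frames, the orange cube sits at roughly (3.7, 7.4) before and (4.9, 5.6) after.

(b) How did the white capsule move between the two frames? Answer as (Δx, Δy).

(0.7, 2.1)

From the two frames, the white capsule sits at roughly (2.7, 1.4) before and (3.4, 3.5) after.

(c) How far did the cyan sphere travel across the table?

2.5

The cyan sphere moved from about (3.9, 1.2) to (6.4, 1.2), a distance of √(2.5² + 0.0²) ≈ 2.5.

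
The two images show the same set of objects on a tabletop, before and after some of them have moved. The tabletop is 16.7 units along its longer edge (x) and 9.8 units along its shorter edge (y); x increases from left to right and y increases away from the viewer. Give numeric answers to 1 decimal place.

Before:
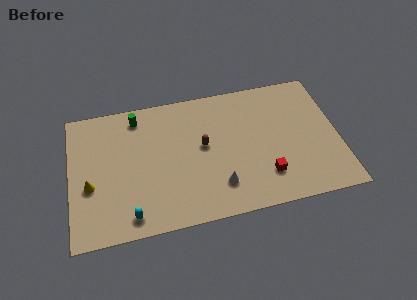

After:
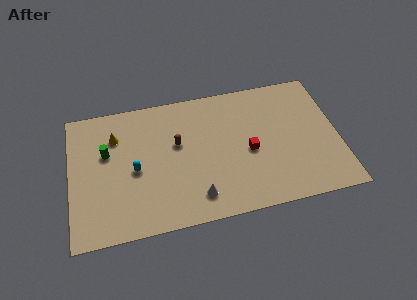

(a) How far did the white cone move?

1.5

From (9.1, 2.3) to (7.7, 1.8), the white cone covered √(1.4² + 0.5²) ≈ 1.5 units.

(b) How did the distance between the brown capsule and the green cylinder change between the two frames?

-0.6

The distance was about 5.0 in the first image and 4.4 in the second, so they moved 0.6 units closer together.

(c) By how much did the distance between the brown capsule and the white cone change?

+1.0

The distance was about 3.2 in the first image and 4.2 in the second, so they moved 1.0 units further apart.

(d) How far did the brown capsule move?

1.7

The brown capsule moved from about (8.3, 5.4) to (6.7, 5.9), a distance of √(1.6² + 0.5²) ≈ 1.7.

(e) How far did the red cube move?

2.2

The red cube was near (12.0, 2.4) before and (11.1, 4.4) after, so it travelled √(0.9² + 2.0²) ≈ 2.2 units.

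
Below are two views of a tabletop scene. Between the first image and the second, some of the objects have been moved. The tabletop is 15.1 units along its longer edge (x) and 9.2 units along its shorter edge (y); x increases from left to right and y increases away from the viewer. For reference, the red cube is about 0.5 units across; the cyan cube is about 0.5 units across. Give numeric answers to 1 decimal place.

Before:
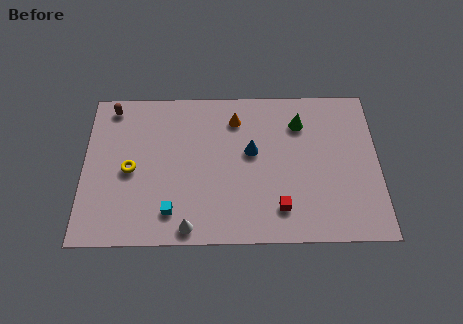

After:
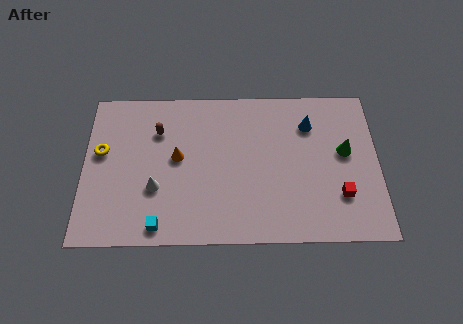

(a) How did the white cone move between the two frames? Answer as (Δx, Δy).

(-1.7, 2.3)

From the two frames, the white cone sits at roughly (5.4, 0.9) before and (3.7, 3.2) after.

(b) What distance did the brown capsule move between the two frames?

2.8

The brown capsule moved from about (1.4, 8.1) to (3.8, 6.6), a distance of √(2.4² + 1.5²) ≈ 2.8.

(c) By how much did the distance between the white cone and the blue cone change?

+3.3

Before: roughly 5.4 units apart; after: 8.7. That's 3.3 units further apart.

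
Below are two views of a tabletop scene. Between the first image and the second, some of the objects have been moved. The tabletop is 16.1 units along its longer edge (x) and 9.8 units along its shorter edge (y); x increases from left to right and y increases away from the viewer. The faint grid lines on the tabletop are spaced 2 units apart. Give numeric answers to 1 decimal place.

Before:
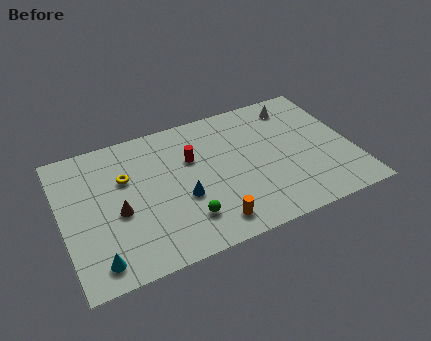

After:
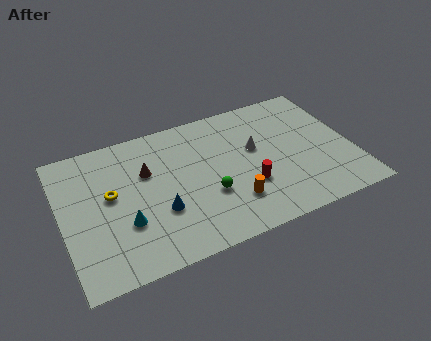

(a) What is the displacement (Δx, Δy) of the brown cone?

(1.8, 2.2)

The brown cone was at about (3.0, 4.2) and moved to about (4.8, 6.4).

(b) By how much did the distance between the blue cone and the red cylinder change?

+2.2

Before: roughly 2.7 units apart; after: 4.9. That's 2.2 units further apart.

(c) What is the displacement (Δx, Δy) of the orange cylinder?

(1.3, 1.0)

The orange cylinder was at about (7.8, 1.5) and moved to about (9.1, 2.5).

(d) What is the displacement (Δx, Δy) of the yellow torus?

(-0.9, -0.9)

The yellow torus started near (3.6, 6.4) and ended near (2.7, 5.5).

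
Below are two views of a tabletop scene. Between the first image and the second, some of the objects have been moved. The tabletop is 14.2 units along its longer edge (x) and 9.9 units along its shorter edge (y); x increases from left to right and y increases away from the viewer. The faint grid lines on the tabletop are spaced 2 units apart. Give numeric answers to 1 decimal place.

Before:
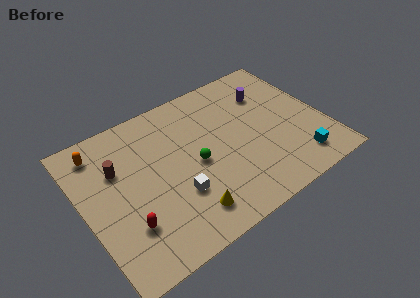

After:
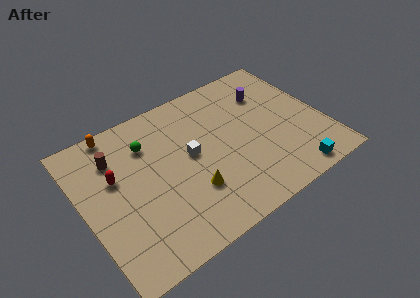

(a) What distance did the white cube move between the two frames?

2.4

The white cube moved from about (5.1, 3.2) to (6.3, 5.3), a distance of √(1.2² + 2.1²) ≈ 2.4.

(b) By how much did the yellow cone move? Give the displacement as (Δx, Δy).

(0.5, 1.2)

The yellow cone was at about (5.4, 1.8) and moved to about (5.9, 3.0).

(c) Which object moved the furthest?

the green sphere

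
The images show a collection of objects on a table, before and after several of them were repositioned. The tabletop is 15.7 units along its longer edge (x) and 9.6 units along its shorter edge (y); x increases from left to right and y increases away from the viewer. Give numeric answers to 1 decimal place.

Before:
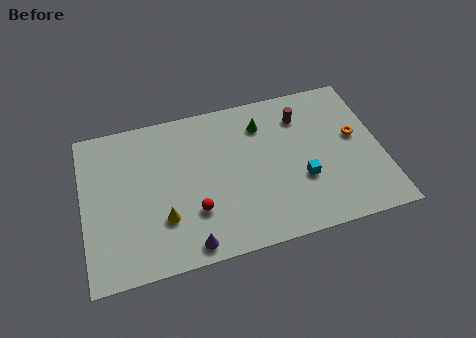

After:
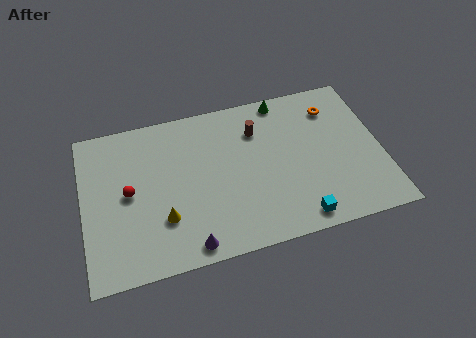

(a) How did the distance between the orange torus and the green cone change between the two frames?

-2.3

They were about 5.2 units apart before and 2.9 after — 2.3 units closer together.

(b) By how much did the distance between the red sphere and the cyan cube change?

+3.7

Before: roughly 5.7 units apart; after: 9.4. That's 3.7 units further apart.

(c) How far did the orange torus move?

2.3

The orange torus was near (14.4, 5.4) before and (13.4, 7.5) after, so it travelled √(1.0² + 2.1²) ≈ 2.3 units.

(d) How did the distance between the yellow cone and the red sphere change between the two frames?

+1.0

The distance was about 1.6 in the first image and 2.6 in the second, so they moved 1.0 units further apart.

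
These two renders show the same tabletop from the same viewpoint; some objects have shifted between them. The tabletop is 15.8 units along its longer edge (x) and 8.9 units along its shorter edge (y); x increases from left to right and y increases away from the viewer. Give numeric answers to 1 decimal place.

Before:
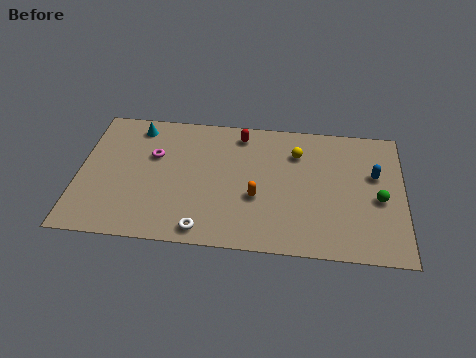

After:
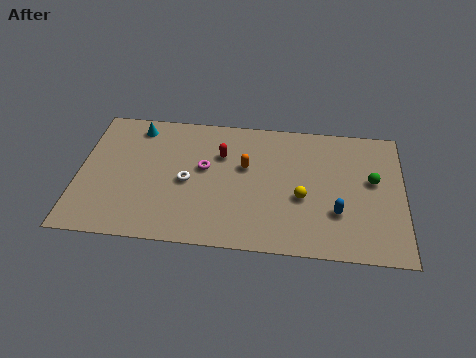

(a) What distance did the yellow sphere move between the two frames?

3.0

The yellow sphere moved from about (10.6, 6.6) to (10.9, 3.6), a distance of √(0.3² + 3.0²) ≈ 3.0.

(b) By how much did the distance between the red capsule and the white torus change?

-4.2

They were about 6.8 units apart before and 2.6 after — 4.2 units closer together.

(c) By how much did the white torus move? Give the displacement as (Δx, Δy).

(-0.9, 3.1)

The white torus started near (6.2, 1.0) and ended near (5.3, 4.1).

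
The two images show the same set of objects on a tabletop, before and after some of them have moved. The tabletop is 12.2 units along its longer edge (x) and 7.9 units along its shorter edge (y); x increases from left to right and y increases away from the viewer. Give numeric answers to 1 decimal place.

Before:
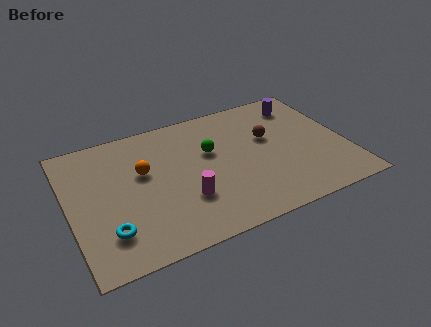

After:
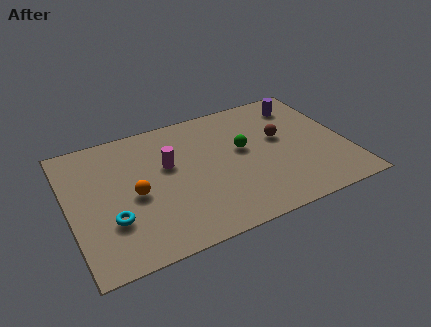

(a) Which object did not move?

the purple cylinder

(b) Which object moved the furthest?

the magenta cylinder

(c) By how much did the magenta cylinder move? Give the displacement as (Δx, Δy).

(-0.5, 2.3)

The magenta cylinder started near (4.9, 2.5) and ended near (4.4, 4.8).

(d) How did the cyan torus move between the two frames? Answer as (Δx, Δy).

(0.2, 0.6)

From the two frames, the cyan torus sits at roughly (1.5, 1.9) before and (1.7, 2.5) after.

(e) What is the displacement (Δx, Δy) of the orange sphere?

(-0.5, -1.2)

From the two frames, the orange sphere sits at roughly (3.3, 4.8) before and (2.8, 3.6) after.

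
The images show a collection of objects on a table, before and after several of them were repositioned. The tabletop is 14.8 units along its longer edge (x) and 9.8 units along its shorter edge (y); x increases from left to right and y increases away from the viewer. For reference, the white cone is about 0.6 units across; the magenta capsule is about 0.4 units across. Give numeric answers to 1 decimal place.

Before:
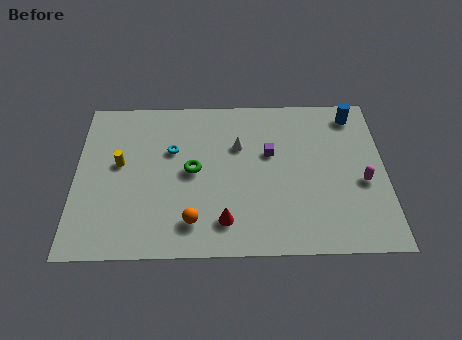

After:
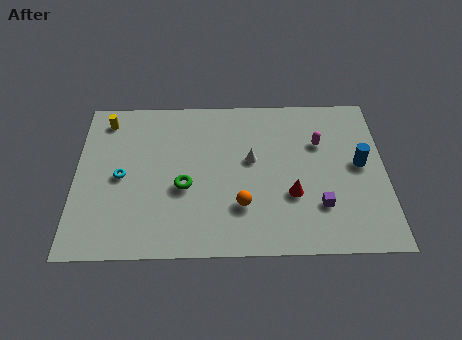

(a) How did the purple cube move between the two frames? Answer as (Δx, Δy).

(2.3, -3.3)

From the two frames, the purple cube sits at roughly (9.3, 6.0) before and (11.6, 2.7) after.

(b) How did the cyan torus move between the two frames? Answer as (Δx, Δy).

(-2.4, -1.6)

The cyan torus was at about (4.6, 6.3) and moved to about (2.2, 4.7).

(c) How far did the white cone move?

1.1

From (7.8, 6.5) to (8.4, 5.6), the white cone covered √(0.6² + 0.9²) ≈ 1.1 units.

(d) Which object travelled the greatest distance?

the purple cube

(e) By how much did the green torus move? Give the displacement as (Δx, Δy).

(-0.4, -1.0)

From the two frames, the green torus sits at roughly (5.6, 5.0) before and (5.2, 4.0) after.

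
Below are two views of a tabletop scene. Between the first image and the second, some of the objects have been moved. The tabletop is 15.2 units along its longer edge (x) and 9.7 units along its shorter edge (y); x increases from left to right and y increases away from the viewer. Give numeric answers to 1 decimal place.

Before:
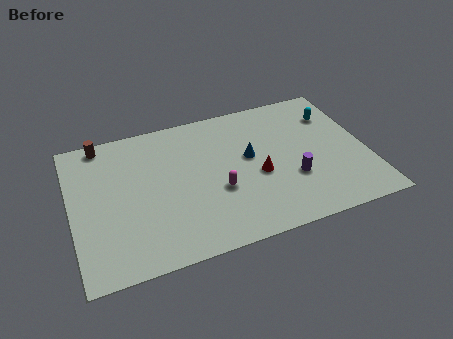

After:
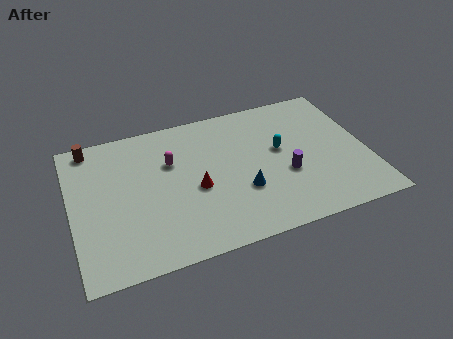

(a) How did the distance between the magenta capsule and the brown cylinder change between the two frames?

-3.0

The distance was about 7.6 in the first image and 4.6 in the second, so they moved 3.0 units closer together.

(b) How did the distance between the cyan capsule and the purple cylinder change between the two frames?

-2.9

Before: roughly 4.7 units apart; after: 1.8. That's 2.9 units closer together.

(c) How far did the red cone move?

3.2

From (9.5, 4.1) to (6.3, 4.2), the red cone covered √(3.2² + 0.1²) ≈ 3.2 units.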